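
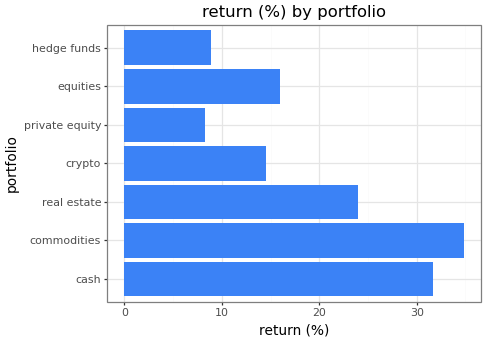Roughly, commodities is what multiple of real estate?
≈ 1.4×

commodities ≈ 35, real estate ≈ 25; 35/25 ≈ 1.4.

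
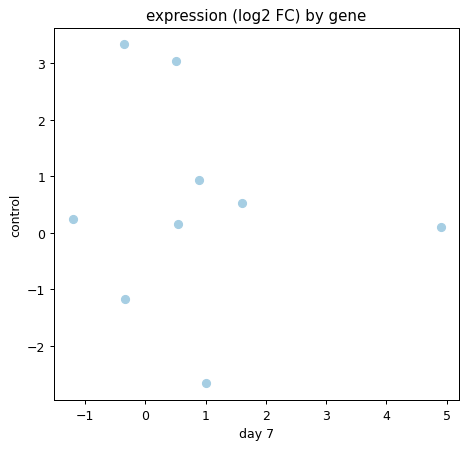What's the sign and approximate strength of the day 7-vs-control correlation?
Points are roughly uncorrelated; weak (|r| ≈ 0.1).

no clear correlation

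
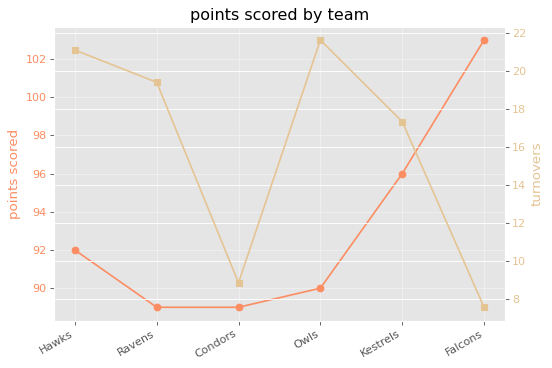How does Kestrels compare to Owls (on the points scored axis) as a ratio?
≈ 1.07×

Kestrels ≈ 96, Owls ≈ 90; 96/90 ≈ 1.07.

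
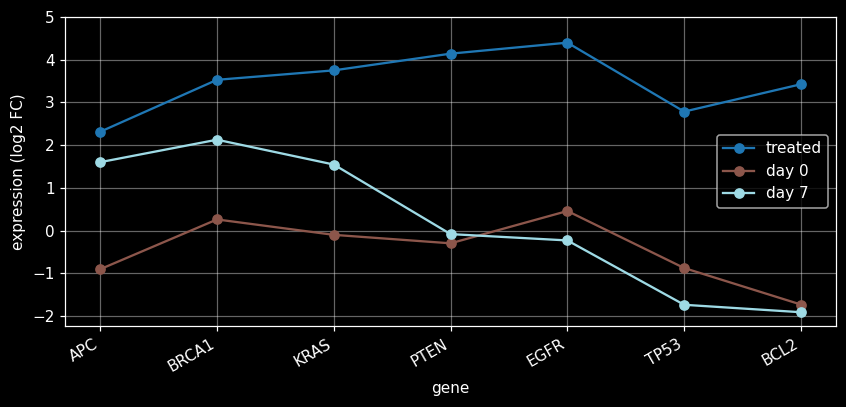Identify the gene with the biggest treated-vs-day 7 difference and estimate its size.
BCL2, ≈ 5 log2 FC

BCL2: treated ≈ 3, day 7 ≈ -2 → gap ≈ 5. Next-largest (EGFR) is only ≈ 4.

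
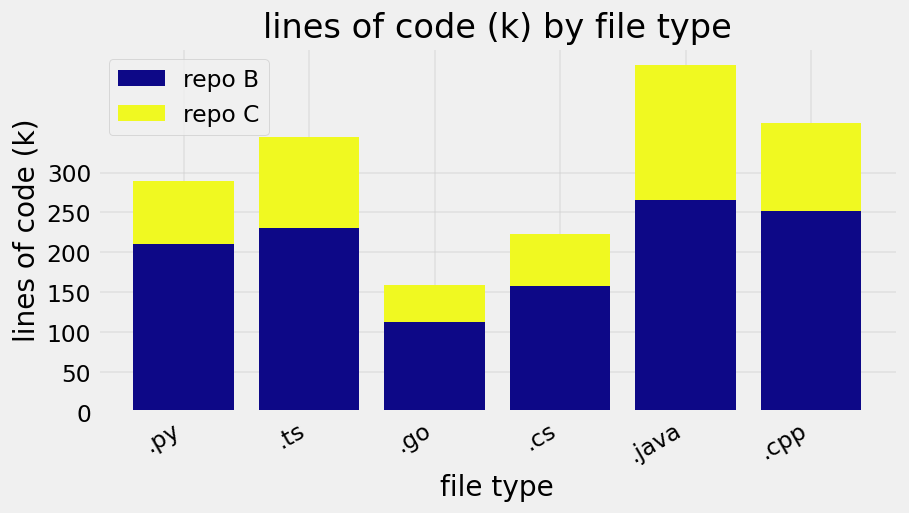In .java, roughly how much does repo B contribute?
≈ 250

repo B top ≈ 250, bottom ≈ 0; segment ≈ 250.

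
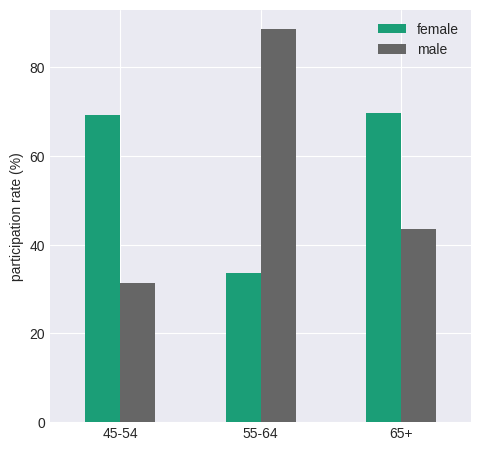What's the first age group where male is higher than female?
45-54: male ≈ 30 vs female ≈ 70 (not yet); 55-64: male ≈ 90 vs female ≈ 30 (first crossover).

55-64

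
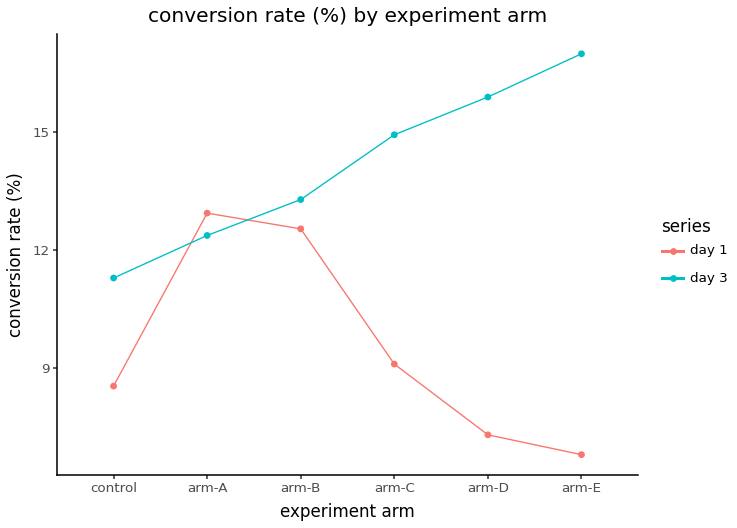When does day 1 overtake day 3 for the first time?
control: day 1 ≈ 9 vs day 3 ≈ 11 (not yet); arm-A: day 1 ≈ 13 vs day 3 ≈ 12 (first crossover).

arm-A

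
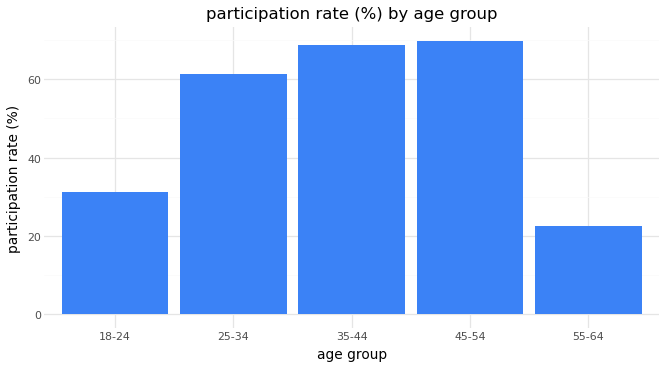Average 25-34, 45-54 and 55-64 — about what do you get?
≈ 50

(60 + 70 + 20) / 3 ≈ 50.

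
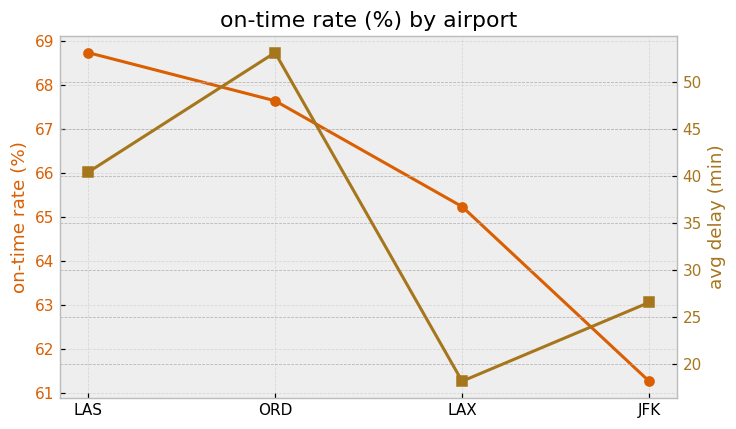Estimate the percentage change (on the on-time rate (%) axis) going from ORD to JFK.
≈ -10.3%

ORD ≈ 68, JFK ≈ 61; (61 − 68) / 68 ≈ -10.3%.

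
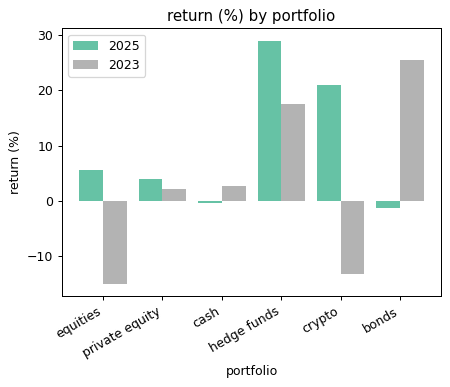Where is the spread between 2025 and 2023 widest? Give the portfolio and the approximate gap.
crypto: 2025 ≈ 20, 2023 ≈ -15 → gap ≈ 35. Next-largest (bonds) is only ≈ 25.

crypto, ≈ 35 %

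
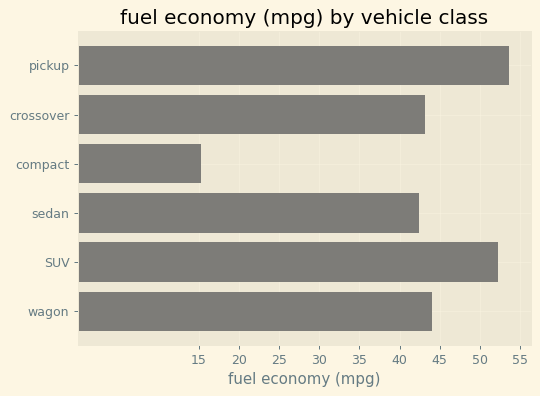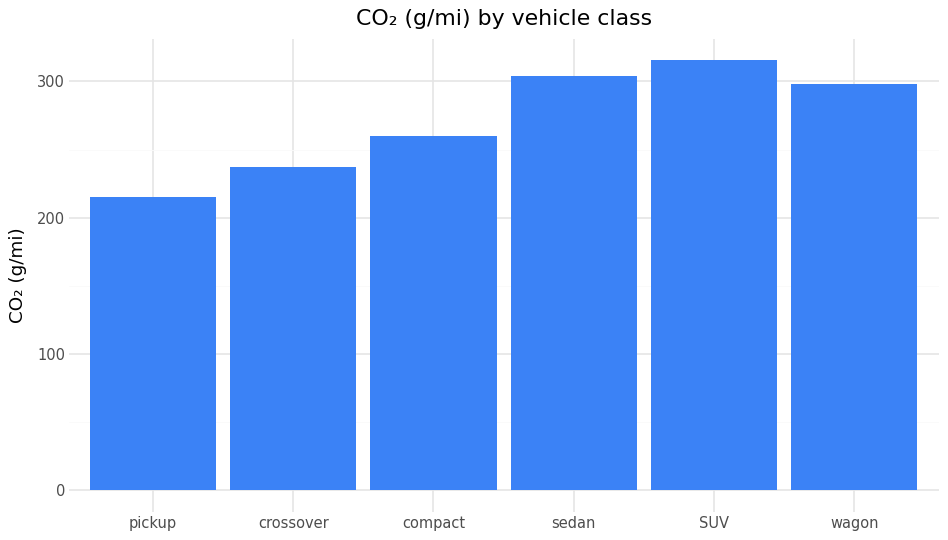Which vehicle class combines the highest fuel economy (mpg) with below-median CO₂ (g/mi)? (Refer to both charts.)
Chart 2 median CO₂ (g/mi) ≈ 300; below-median vehicle classes: pickup, crossover, compact. Among those, pickup has the highest fuel economy (mpg) (≈ 55).

pickup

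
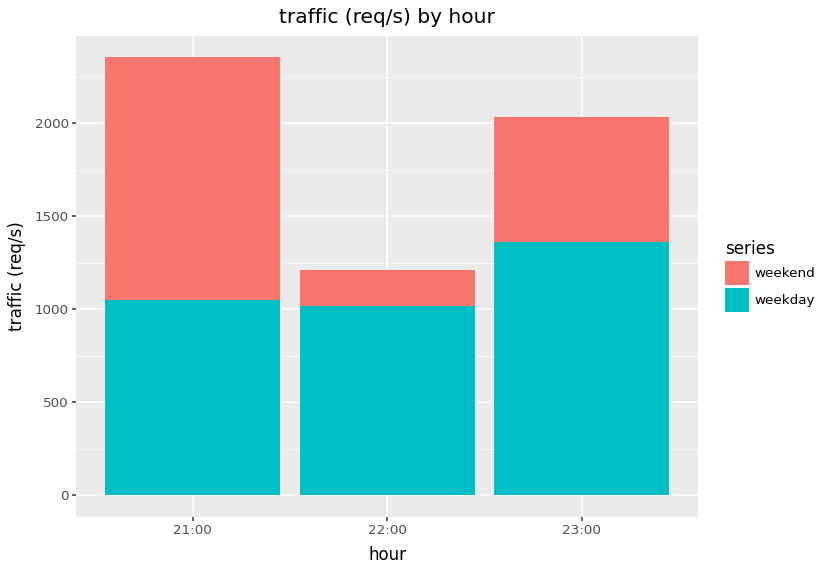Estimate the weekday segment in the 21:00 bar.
≈ 1000

weekday top ≈ 1000, bottom ≈ 0; segment ≈ 1000.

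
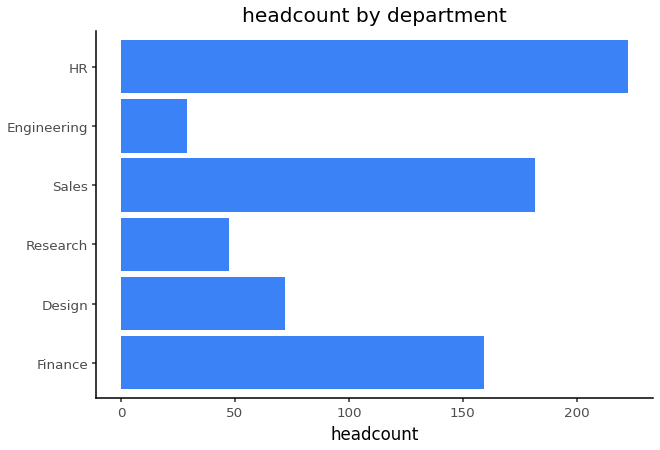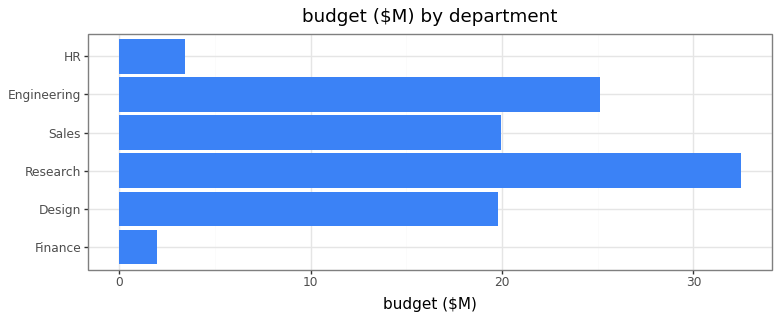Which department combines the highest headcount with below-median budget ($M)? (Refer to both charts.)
HR

Chart 2 median budget ($M) ≈ 20; below-median departments: Finance, Design, HR. Among those, HR has the highest headcount (≈ 225).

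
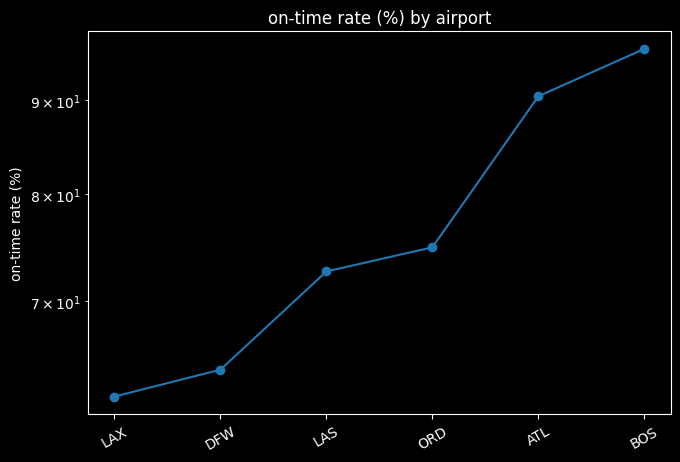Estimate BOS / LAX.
≈ 1.58×

BOS ≈ 95, LAX ≈ 60; 95/60 ≈ 1.58.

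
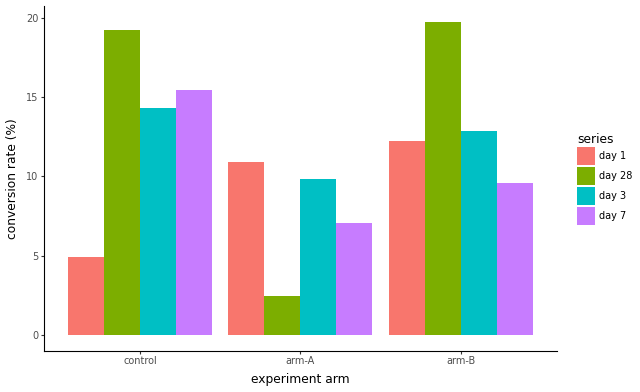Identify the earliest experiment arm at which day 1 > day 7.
control: day 1 ≈ 4 vs day 7 ≈ 16 (not yet); arm-A: day 1 ≈ 10 vs day 7 ≈ 8 (first crossover).

arm-A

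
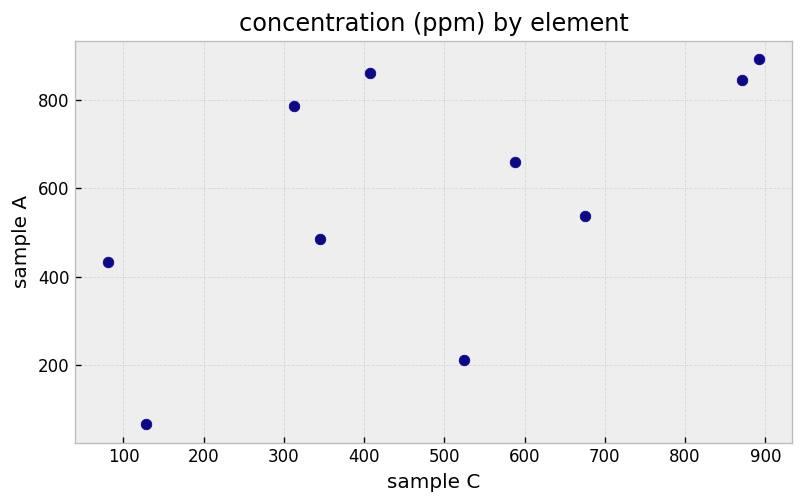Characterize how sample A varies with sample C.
Points are positively correlated; moderate (|r| ≈ 0.6).

positive, moderate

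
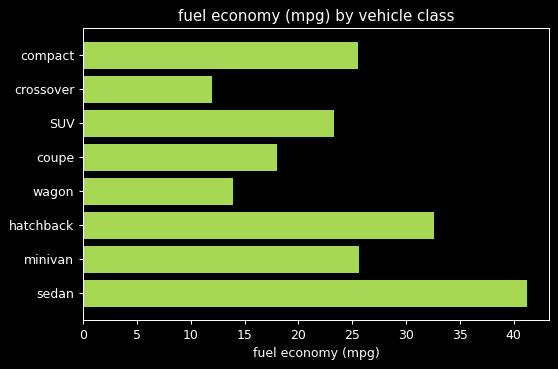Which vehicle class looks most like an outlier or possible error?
sedan ≈ 40; the rest sit between ≈ 10 and ≈ 35.

sedan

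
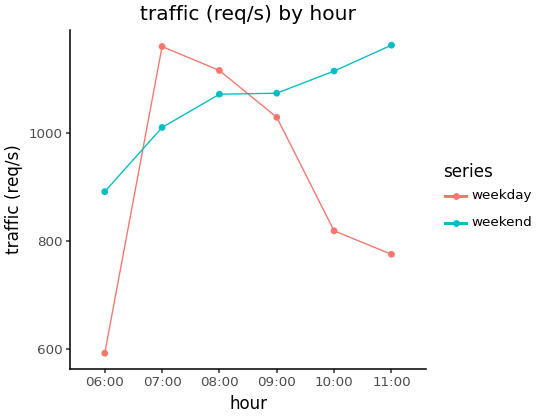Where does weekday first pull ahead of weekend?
06:00: weekday ≈ 600 vs weekend ≈ 900 (not yet); 07:00: weekday ≈ 1150 vs weekend ≈ 1000 (first crossover).

07:00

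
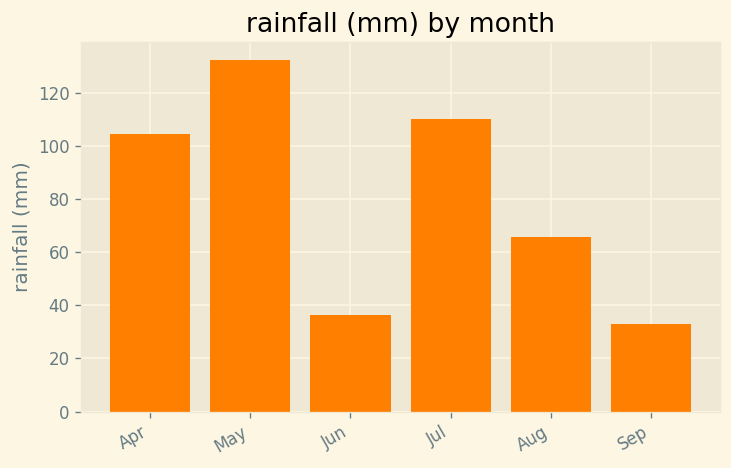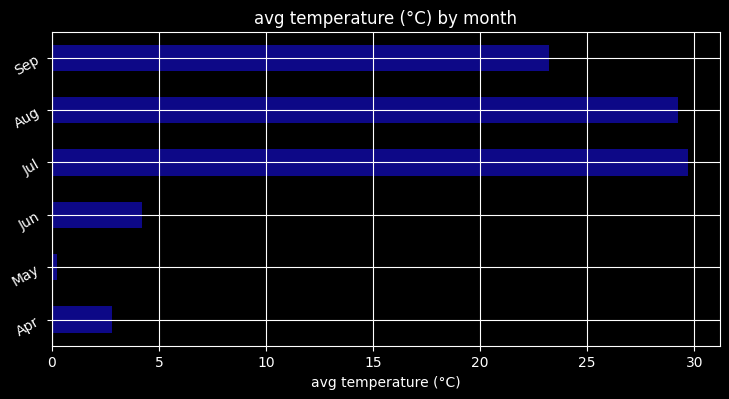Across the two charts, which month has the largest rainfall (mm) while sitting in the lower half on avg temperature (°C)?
May

Chart 2 median avg temperature (°C) ≈ 15; below-median months: Apr, May, Jun. Among those, May has the highest rainfall (mm) (≈ 140).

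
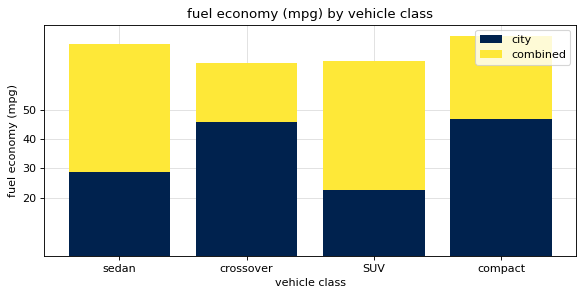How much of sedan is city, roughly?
city top ≈ 30, bottom ≈ 0; segment ≈ 30.

≈ 30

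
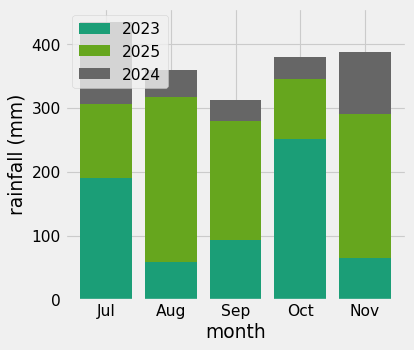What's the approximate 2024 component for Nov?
≈ 100

2024 top ≈ 400, bottom ≈ 300; segment ≈ 100.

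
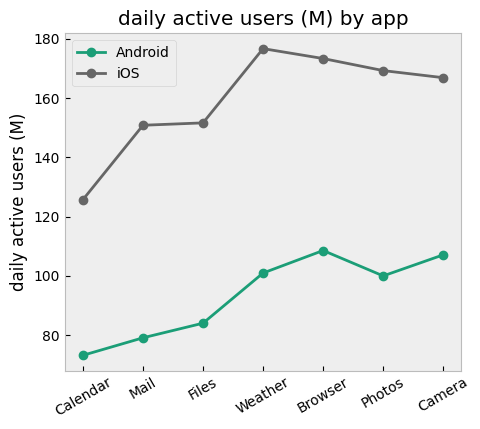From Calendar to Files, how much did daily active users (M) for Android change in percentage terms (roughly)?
≈ +14.3%

Calendar ≈ 70, Files ≈ 80; (80 − 70) / 70 ≈ +14.3%.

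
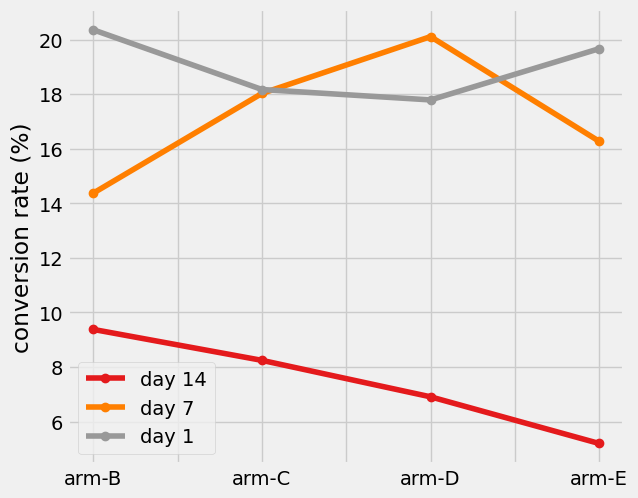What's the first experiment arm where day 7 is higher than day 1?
arm-C: day 7 ≈ 18 vs day 1 ≈ 18 (not yet); arm-D: day 7 ≈ 20 vs day 1 ≈ 18 (first crossover).

arm-D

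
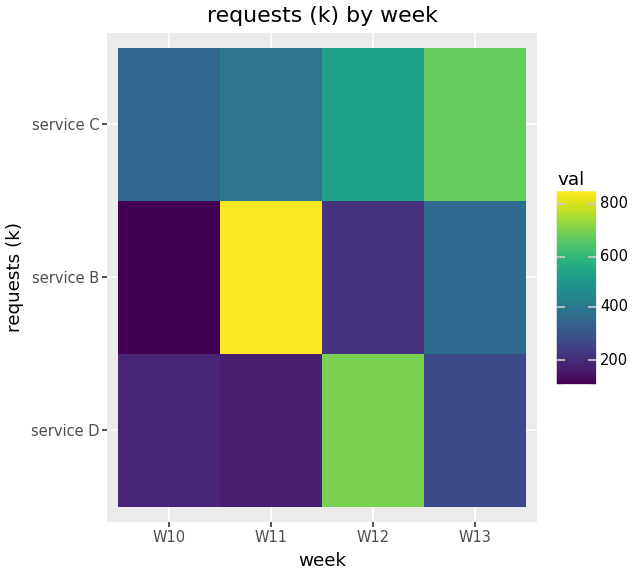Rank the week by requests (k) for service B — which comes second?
Top 3 for service B: W11 ≈ 800, W13 ≈ 400, W12 ≈ 200.

W13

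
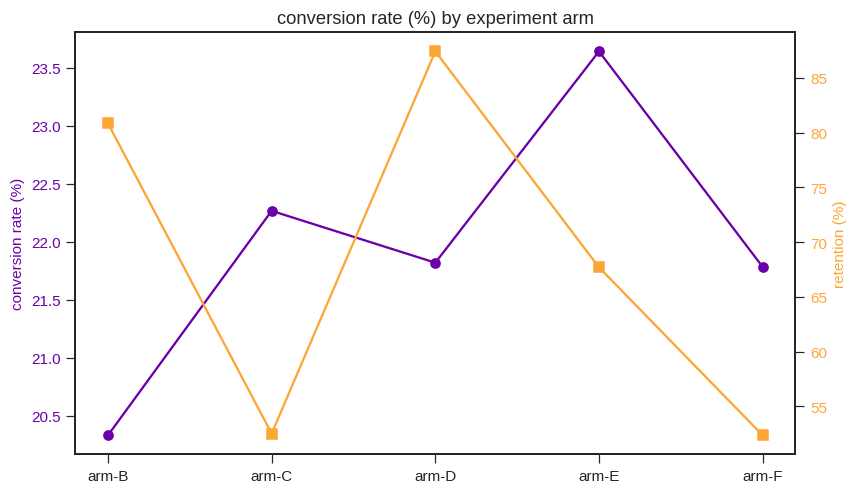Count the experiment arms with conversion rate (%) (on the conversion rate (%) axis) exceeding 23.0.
Above 23.0: arm-E.

1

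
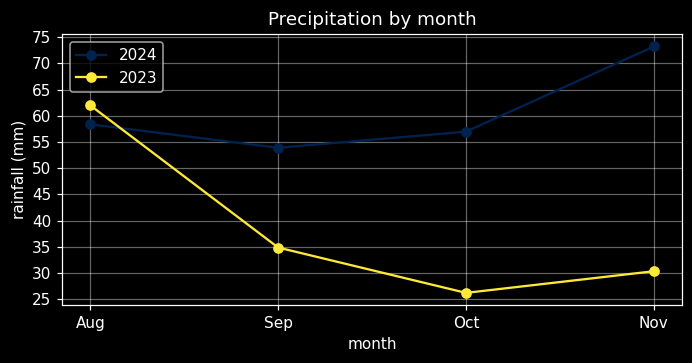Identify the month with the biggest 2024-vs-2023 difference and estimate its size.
Nov: 2024 ≈ 75, 2023 ≈ 30 → gap ≈ 45. Next-largest (Oct) is only ≈ 30.

Nov, ≈ 45 mm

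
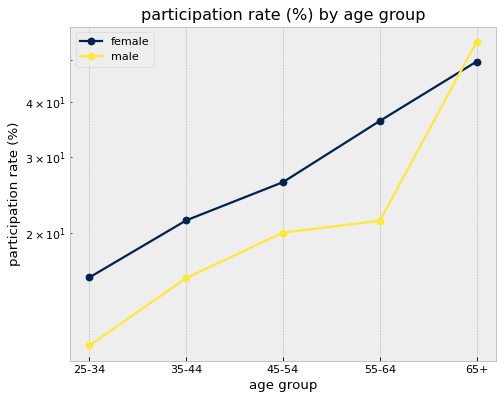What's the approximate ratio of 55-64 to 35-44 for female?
≈ 1.75×

55-64 ≈ 35, 35-44 ≈ 20; 35/20 ≈ 1.75.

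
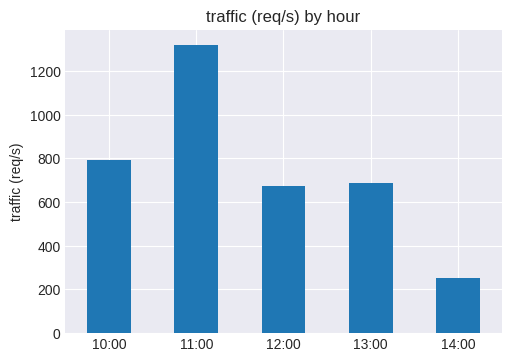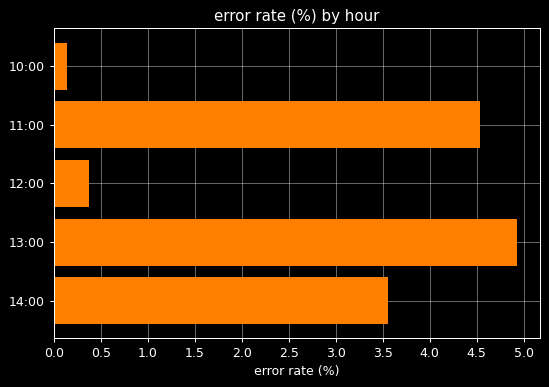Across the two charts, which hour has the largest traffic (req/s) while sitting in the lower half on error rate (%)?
Chart 2 median error rate (%) ≈ 3.5; below-median hours: 10:00, 12:00. Among those, 10:00 has the highest traffic (req/s) (≈ 800).

10:00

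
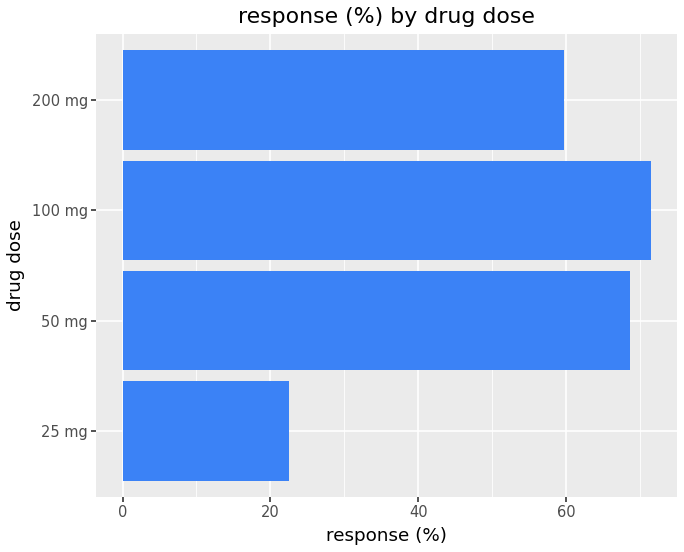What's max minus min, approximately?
≈ 50

Max 100 mg ≈ 70, min 25 mg ≈ 20; range ≈ 50.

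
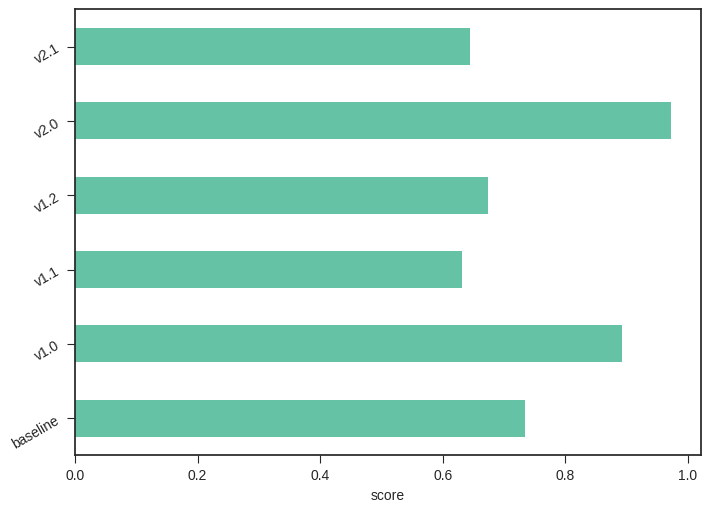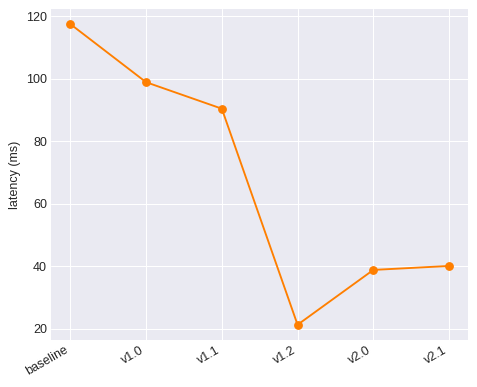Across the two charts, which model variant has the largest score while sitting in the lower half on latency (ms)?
Chart 2 median latency (ms) ≈ 60; below-median model variants: v1.2, v2.0, v2.1. Among those, v2.0 has the highest score (≈ 1).

v2.0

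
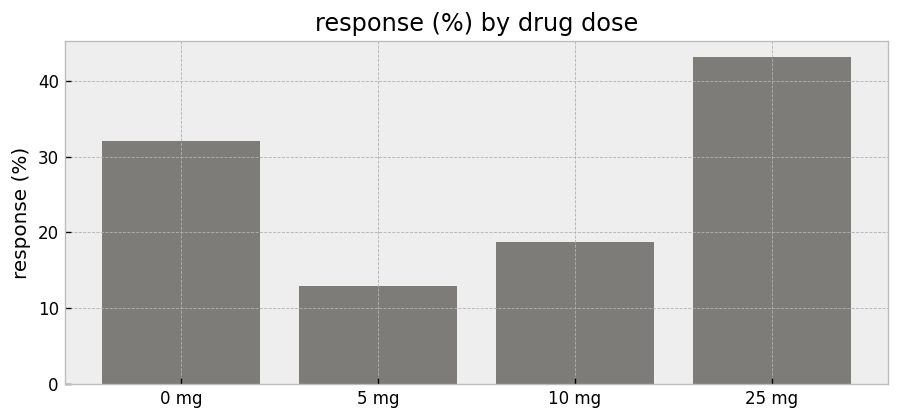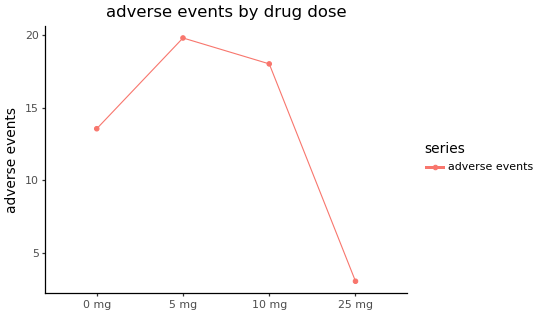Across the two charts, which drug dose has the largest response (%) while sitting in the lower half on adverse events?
Chart 2 median adverse events ≈ 16; below-median drug doses: 0 mg, 25 mg. Among those, 25 mg has the highest response (%) (≈ 45).

25 mg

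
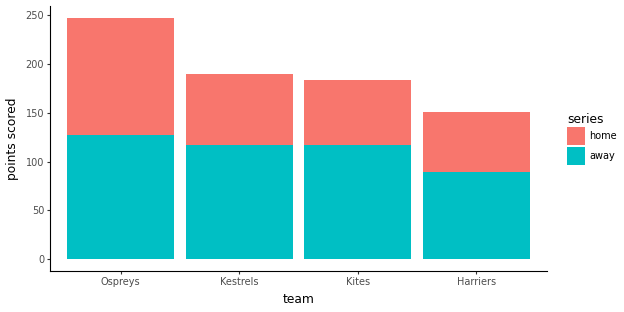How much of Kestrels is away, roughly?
away top ≈ 125, bottom ≈ 0; segment ≈ 125.

≈ 125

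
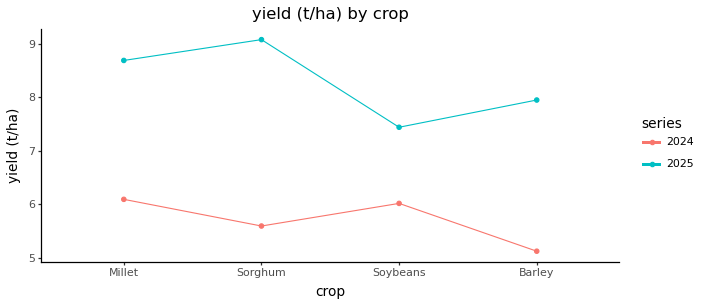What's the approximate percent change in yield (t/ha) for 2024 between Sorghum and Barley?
Sorghum ≈ 5.5, Barley ≈ 5.0; (5.0 − 5.5) / 5.5 ≈ -9.1%.

≈ -9.1%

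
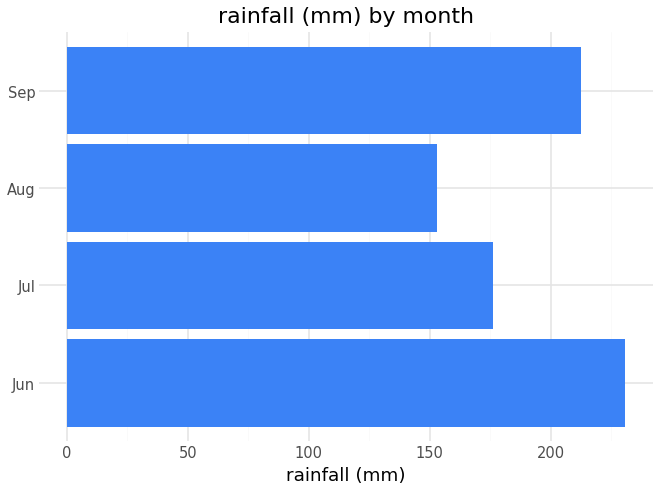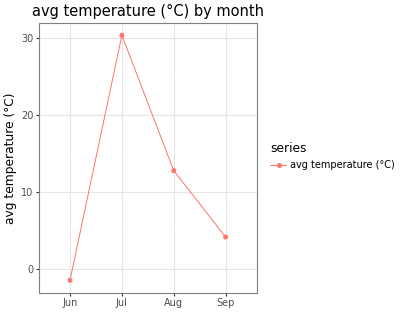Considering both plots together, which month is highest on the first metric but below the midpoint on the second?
Chart 2 median avg temperature (°C) ≈ 10; below-median months: Jun, Sep. Among those, Jun has the highest rainfall (mm) (≈ 225).

Jun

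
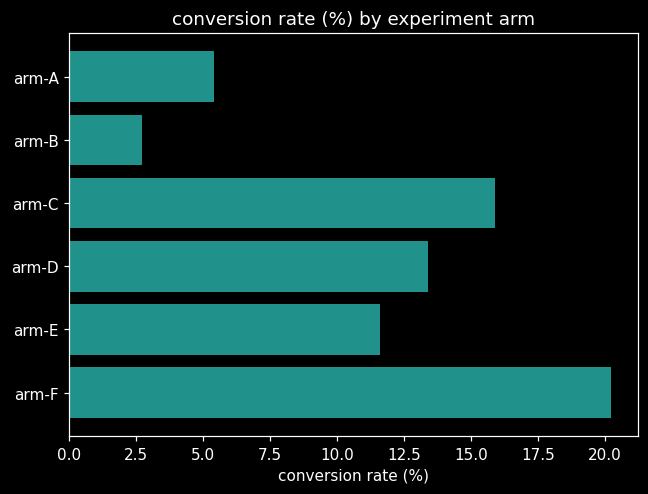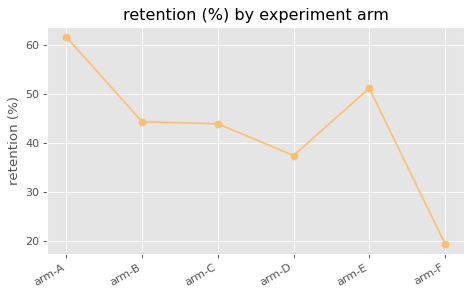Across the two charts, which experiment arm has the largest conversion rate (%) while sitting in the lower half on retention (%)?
arm-F

Chart 2 median retention (%) ≈ 40; below-median experiment arms: arm-C, arm-D, arm-F. Among those, arm-F has the highest conversion rate (%) (≈ 20).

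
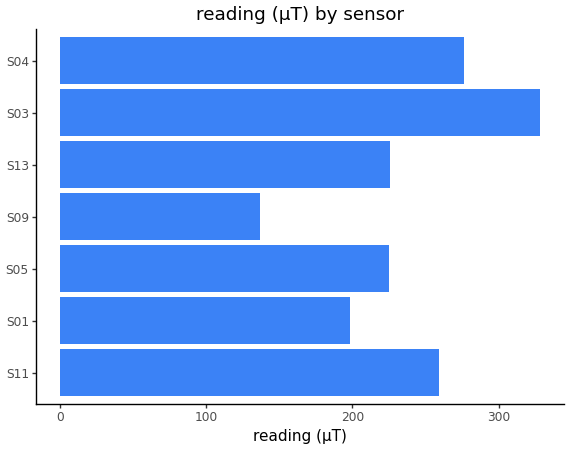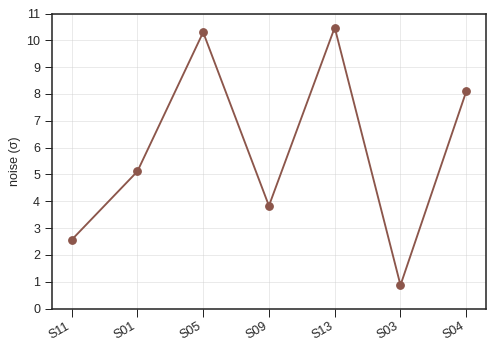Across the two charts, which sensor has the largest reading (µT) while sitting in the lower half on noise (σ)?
S03

Chart 2 median noise (σ) ≈ 5; below-median sensors: S11, S09, S03. Among those, S03 has the highest reading (µT) (≈ 350).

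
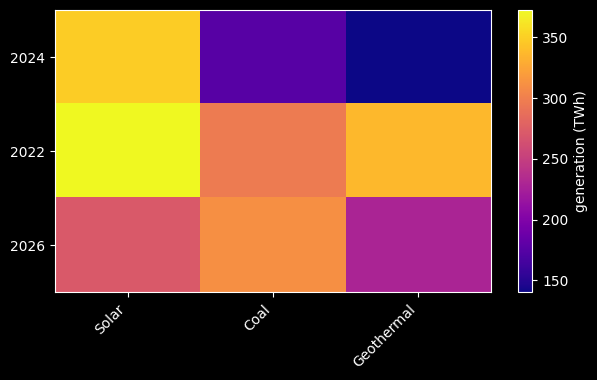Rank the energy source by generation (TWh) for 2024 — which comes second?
Top 3 for 2024: Solar ≈ 340, Coal ≈ 180, Geothermal ≈ 140.

Coal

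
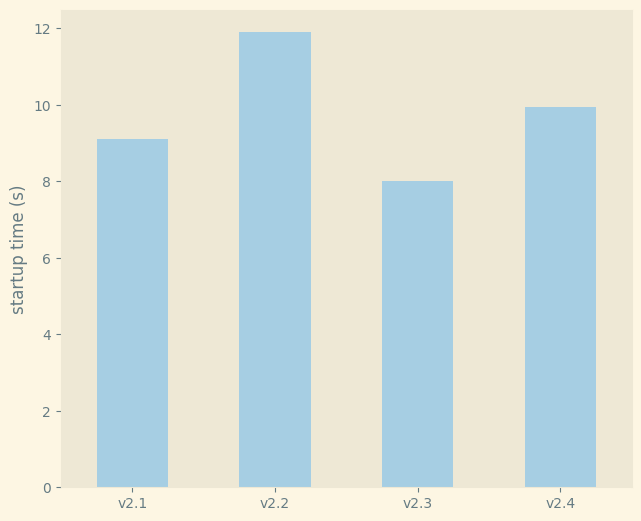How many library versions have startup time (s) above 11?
Above 11: v2.2.

1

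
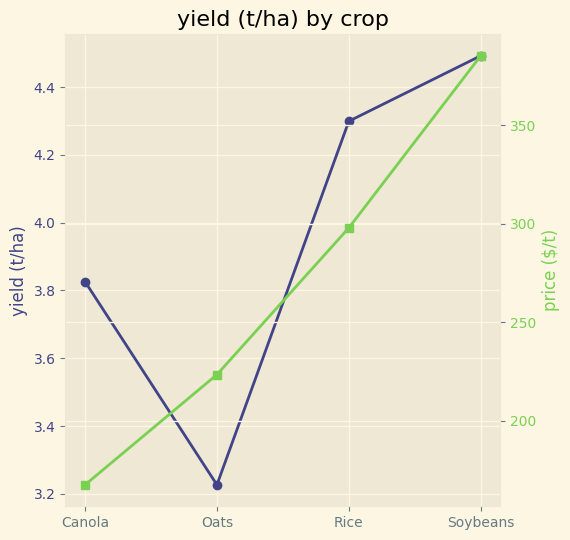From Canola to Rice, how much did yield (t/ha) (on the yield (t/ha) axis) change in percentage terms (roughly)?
Canola ≈ 3.8, Rice ≈ 4.2; (4.2 − 3.8) / 3.8 ≈ +10.5%.

≈ +10.5%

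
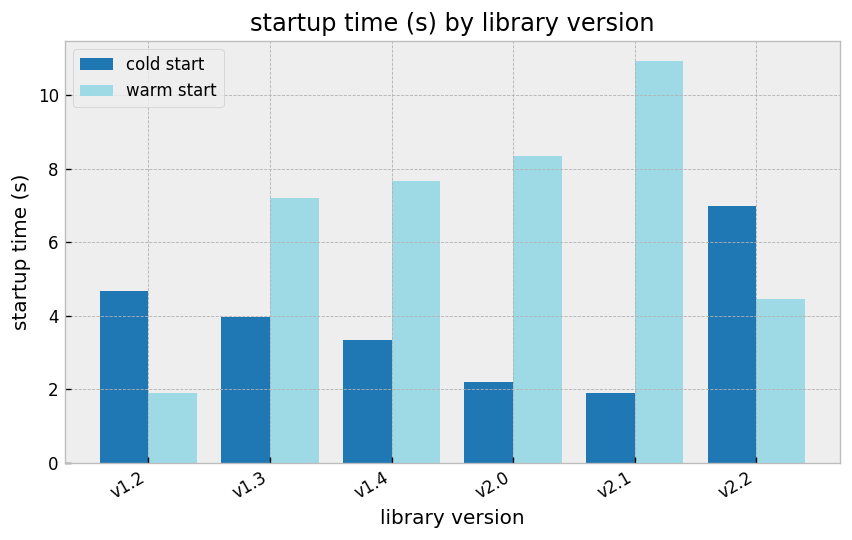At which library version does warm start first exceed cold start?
v1.2: warm start ≈ 2 vs cold start ≈ 5 (not yet); v1.3: warm start ≈ 7 vs cold start ≈ 4 (first crossover).

v1.3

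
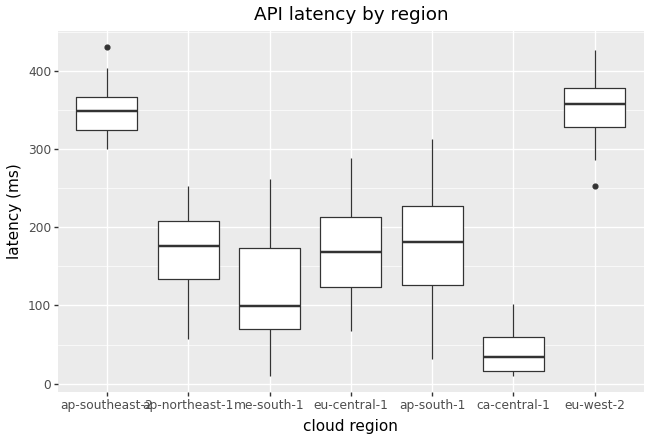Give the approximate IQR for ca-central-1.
Q3 ≈ 50, Q1 ≈ 0; IQR ≈ 50.

≈ 50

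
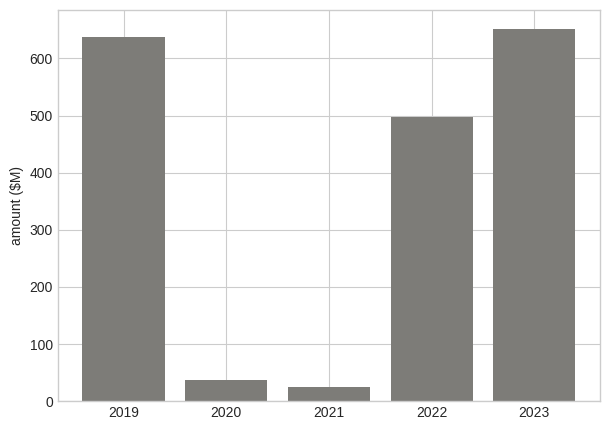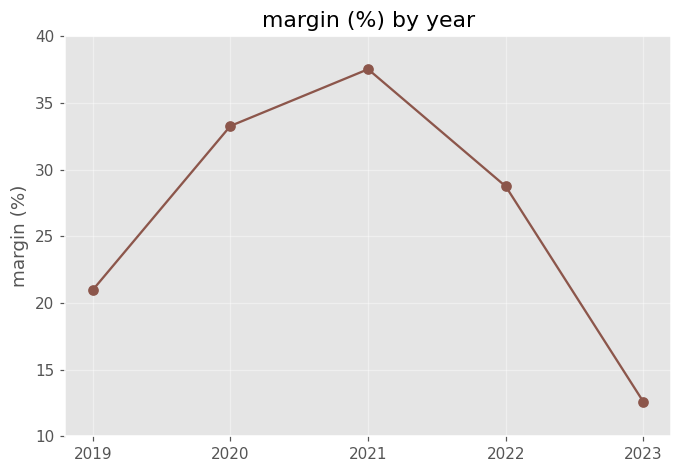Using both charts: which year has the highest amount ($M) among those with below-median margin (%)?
2023

Chart 2 median margin (%) ≈ 30; below-median years: 2019, 2023. Among those, 2023 has the highest amount ($M) (≈ 700).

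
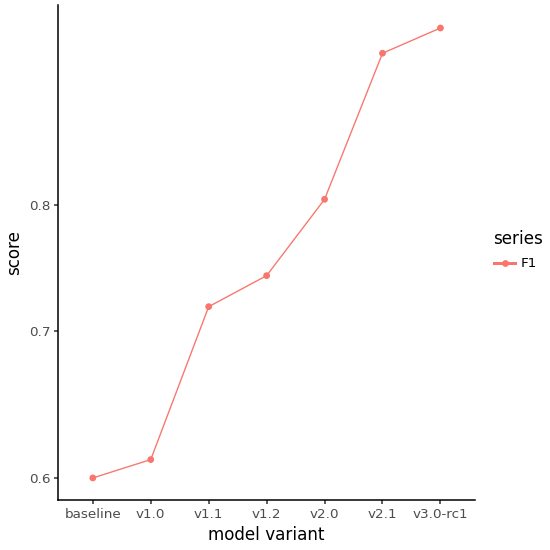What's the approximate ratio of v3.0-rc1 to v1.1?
v3.0-rc1 ≈ 0.95, v1.1 ≈ 0.70; 0.95/0.70 ≈ 1.36.

≈ 1.36×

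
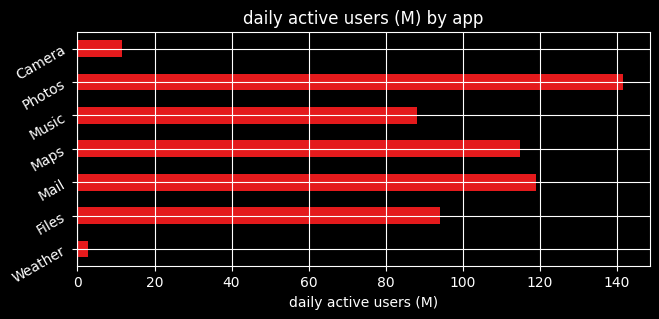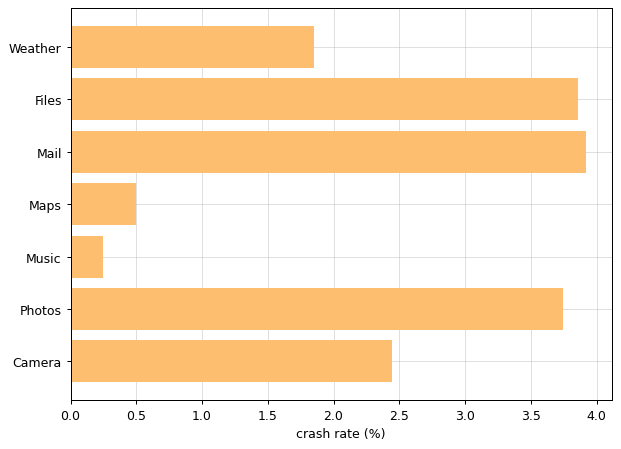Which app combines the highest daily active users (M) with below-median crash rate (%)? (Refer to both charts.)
Chart 2 median crash rate (%) ≈ 2.5; below-median apps: Weather, Maps, Music. Among those, Maps has the highest daily active users (M) (≈ 120).

Maps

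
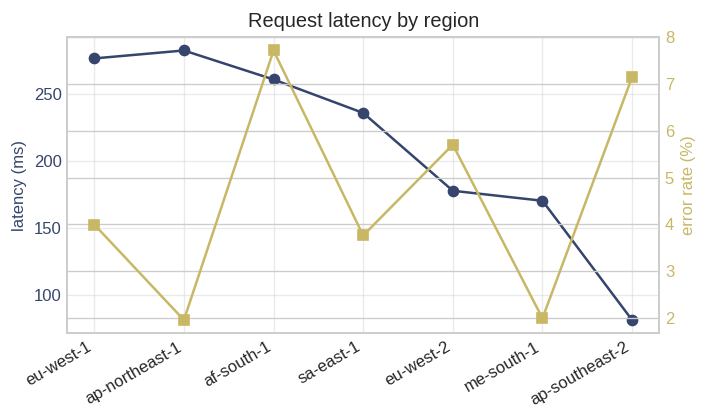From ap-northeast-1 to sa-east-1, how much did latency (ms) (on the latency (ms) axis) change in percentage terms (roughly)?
ap-northeast-1 ≈ 280, sa-east-1 ≈ 240; (240 − 280) / 280 ≈ -14.3%.

≈ -14.3%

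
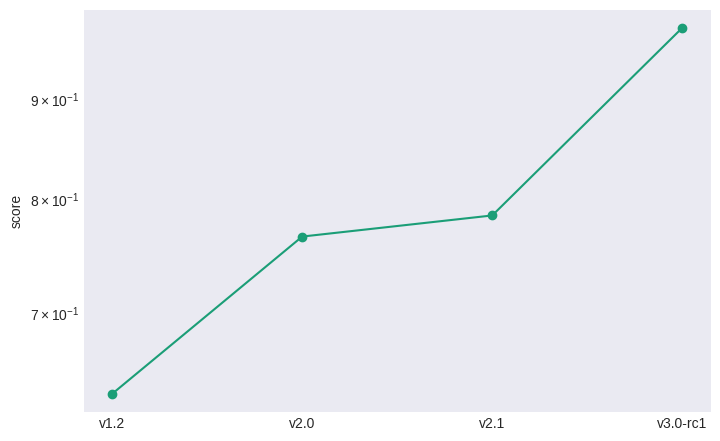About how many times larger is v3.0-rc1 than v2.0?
v3.0-rc1 ≈ 1.00, v2.0 ≈ 0.75; 1.00/0.75 ≈ 1.33.

≈ 1.33×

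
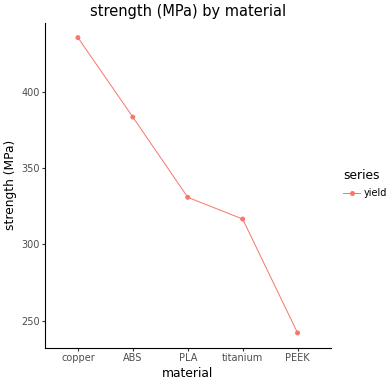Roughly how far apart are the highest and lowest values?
≈ 200

Max copper ≈ 440, min PEEK ≈ 240; range ≈ 200.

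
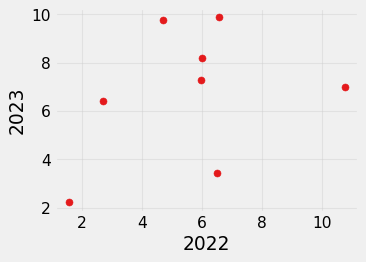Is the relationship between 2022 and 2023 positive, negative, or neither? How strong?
positive, weak

Points are positively correlated; weak (|r| ≈ 0.3).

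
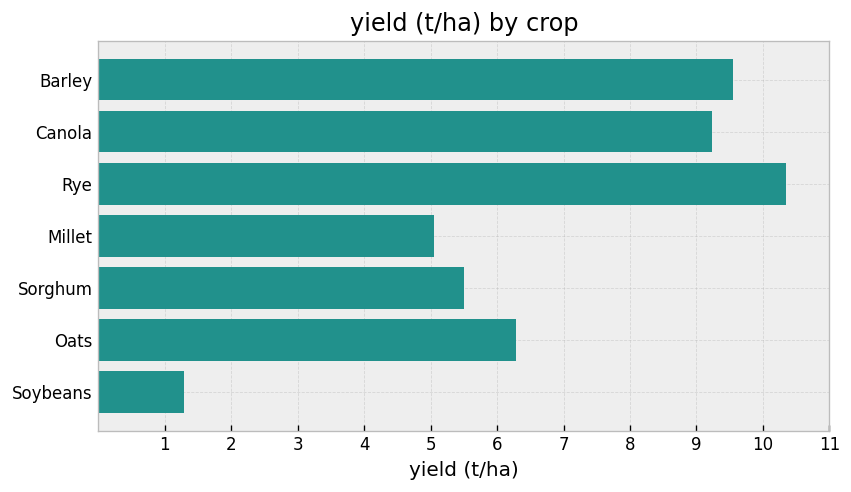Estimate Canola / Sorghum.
≈ 1.5×

Canola ≈ 9, Sorghum ≈ 6; 9/6 ≈ 1.5.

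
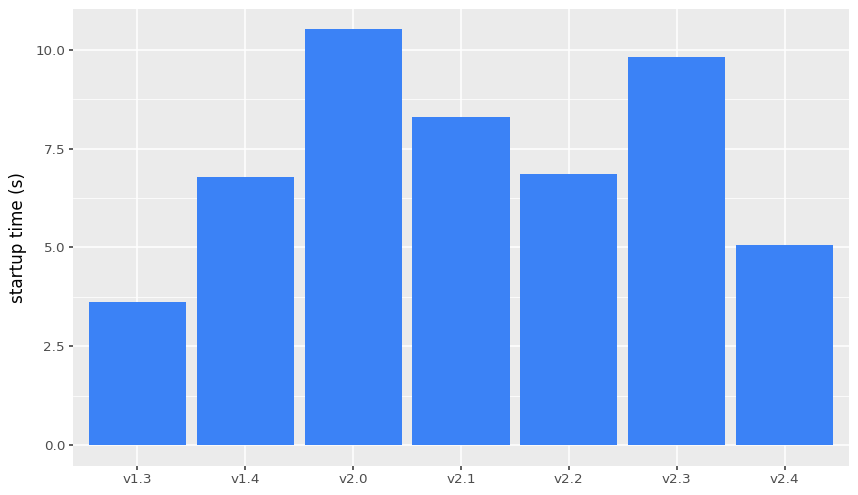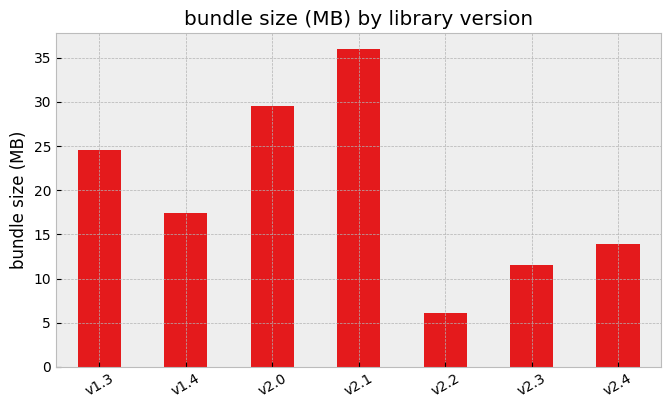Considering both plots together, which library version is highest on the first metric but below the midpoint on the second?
v2.3

Chart 2 median bundle size (MB) ≈ 15; below-median library versions: v2.2, v2.3, v2.4. Among those, v2.3 has the highest startup time (s) (≈ 10).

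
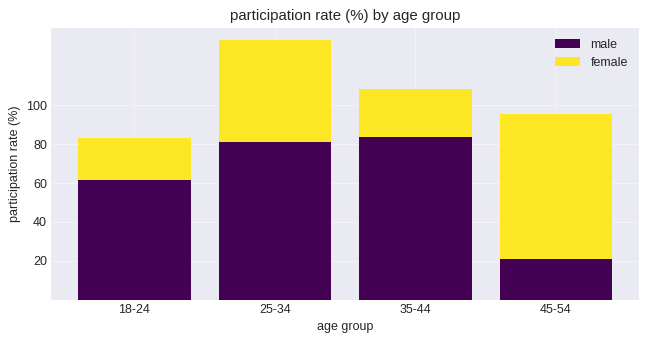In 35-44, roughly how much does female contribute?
female top ≈ 100, bottom ≈ 80; segment ≈ 20.

≈ 20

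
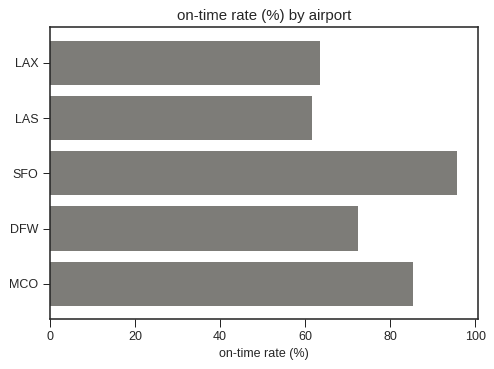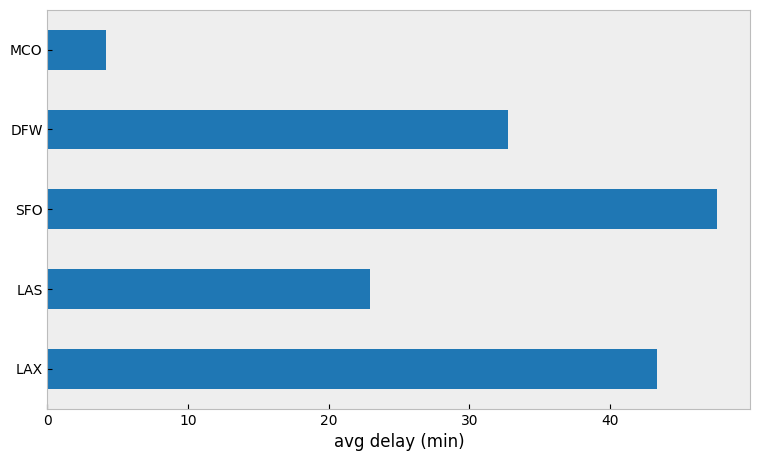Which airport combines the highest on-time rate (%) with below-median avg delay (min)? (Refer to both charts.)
MCO

Chart 2 median avg delay (min) ≈ 35; below-median airports: LAS, MCO. Among those, MCO has the highest on-time rate (%) (≈ 90).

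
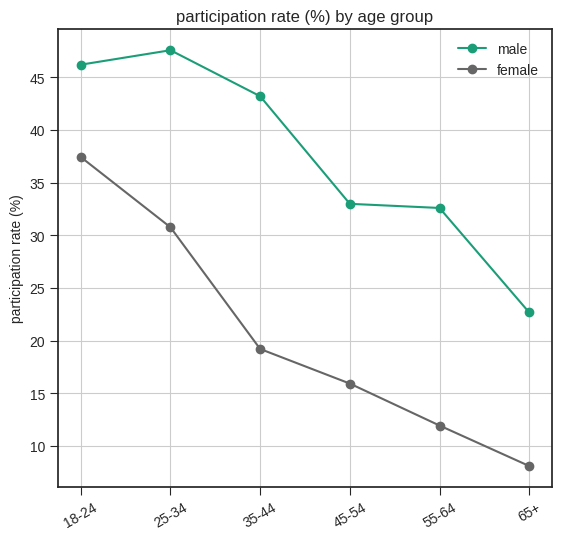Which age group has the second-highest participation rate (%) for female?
Top 3 for female: 18-24 ≈ 35, 25-34 ≈ 30, 35-44 ≈ 20.

25-34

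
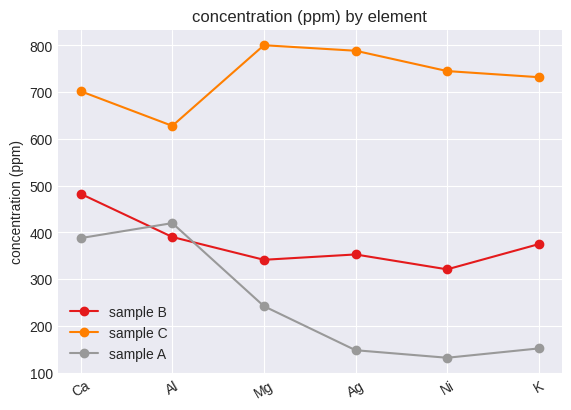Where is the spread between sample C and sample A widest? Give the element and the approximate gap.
Ag, ≈ 700 ppm

Ag: sample C ≈ 800, sample A ≈ 100 → gap ≈ 700. Next-largest (Ni) is only ≈ 600.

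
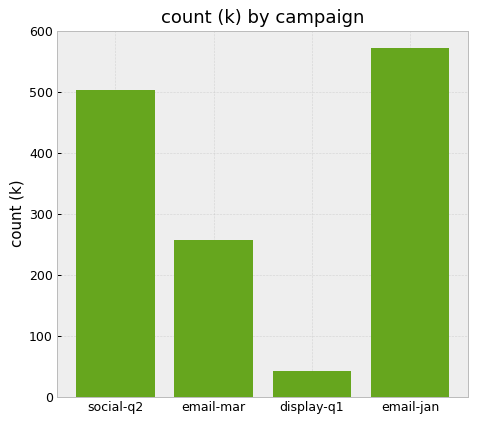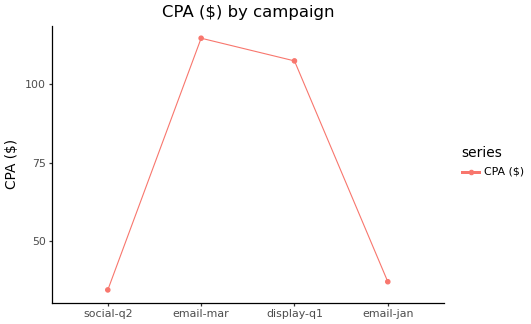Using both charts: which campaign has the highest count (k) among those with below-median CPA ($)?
Chart 2 median CPA ($) ≈ 80; below-median campaigns: social-q2, email-jan. Among those, email-jan has the highest count (k) (≈ 600).

email-jan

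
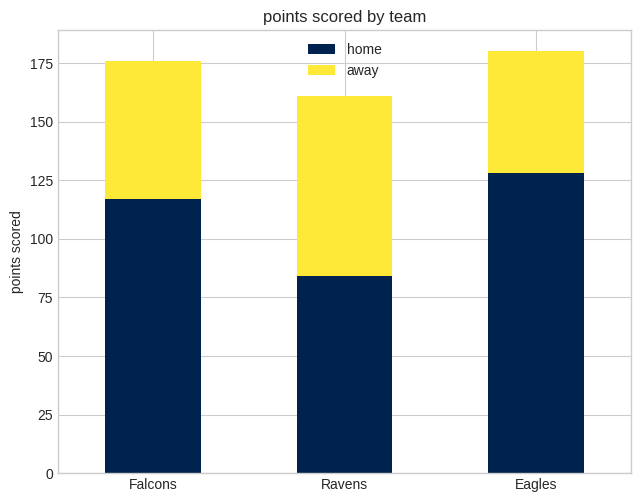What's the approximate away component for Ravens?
≈ 80

away top ≈ 160, bottom ≈ 80; segment ≈ 80.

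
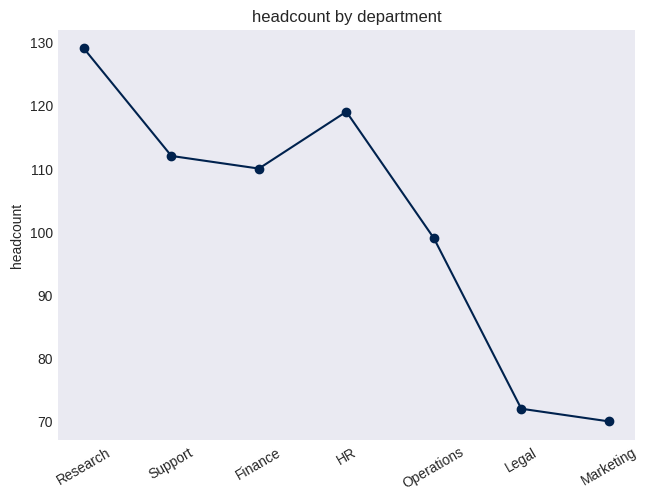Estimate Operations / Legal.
≈ 1.43×

Operations ≈ 100, Legal ≈ 70; 100/70 ≈ 1.43.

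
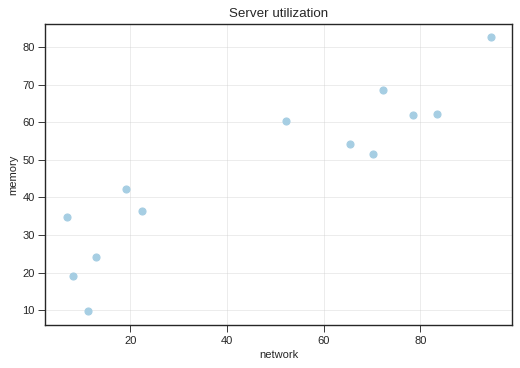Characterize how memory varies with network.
Points are positively correlated; strong (|r| ≈ 0.9).

positive, strong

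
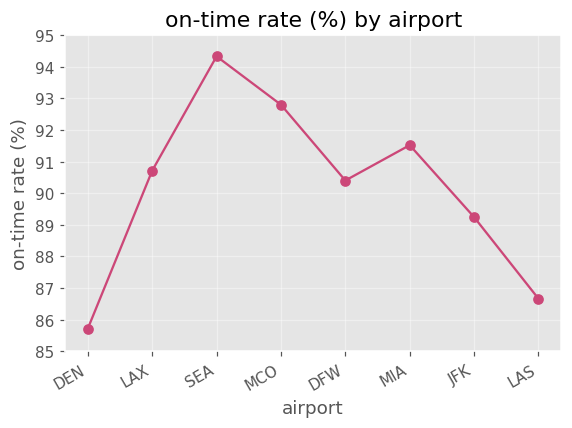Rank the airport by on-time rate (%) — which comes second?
Top 3: SEA ≈ 94, MCO ≈ 93, MIA ≈ 92.

MCO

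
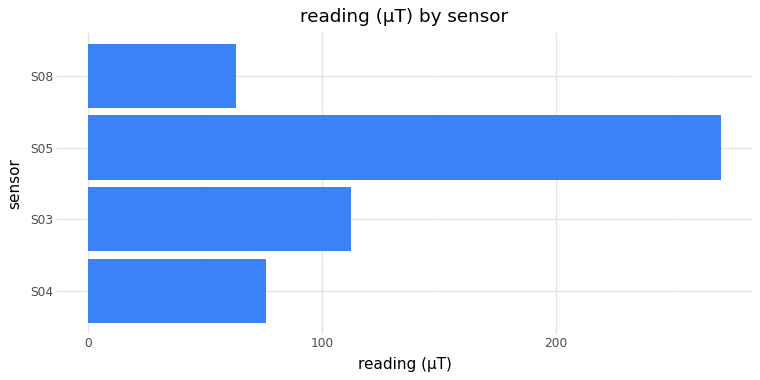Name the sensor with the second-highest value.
Top 3: S05 ≈ 275, S03 ≈ 125, S04 ≈ 75.

S03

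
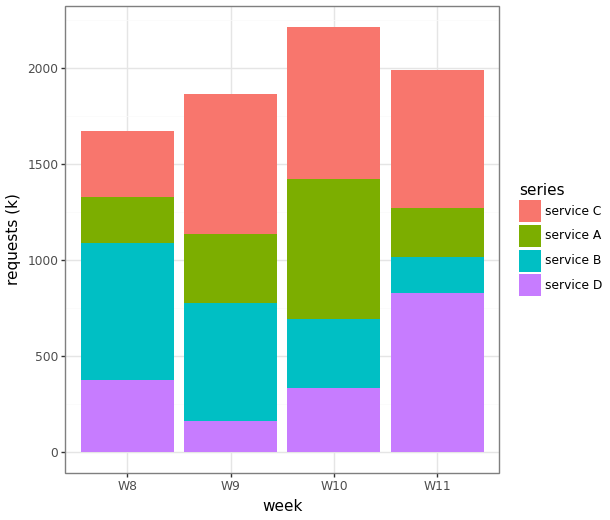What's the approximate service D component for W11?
≈ 800

service D top ≈ 800, bottom ≈ 0; segment ≈ 800.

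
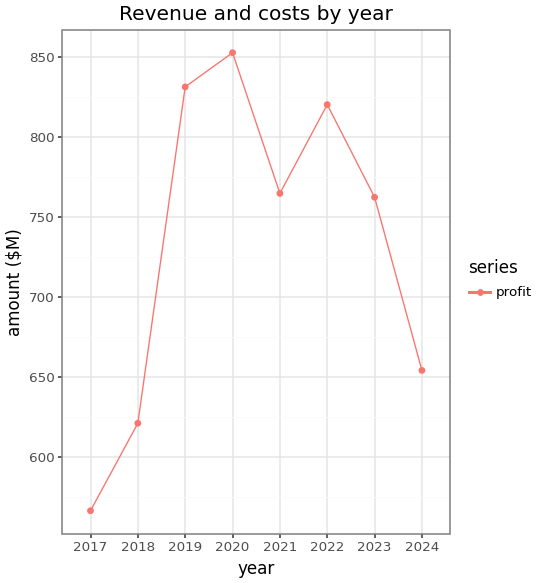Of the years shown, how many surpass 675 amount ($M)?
Above 675: 2019, 2020, 2021, 2022, 2023.

5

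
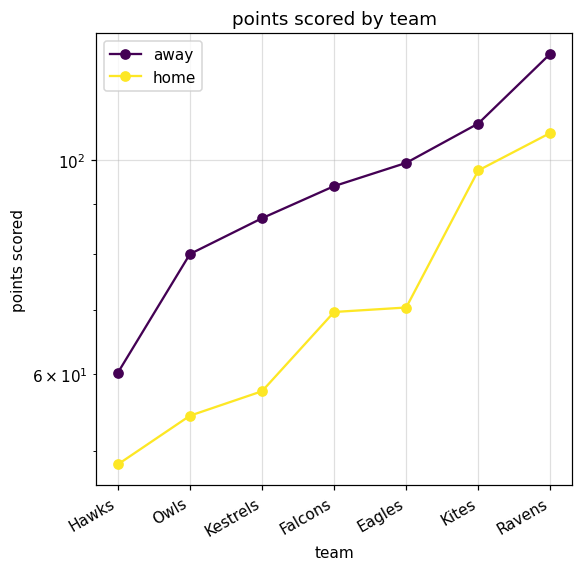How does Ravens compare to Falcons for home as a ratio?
Ravens ≈ 110, Falcons ≈ 70; 110/70 ≈ 1.57.

≈ 1.57×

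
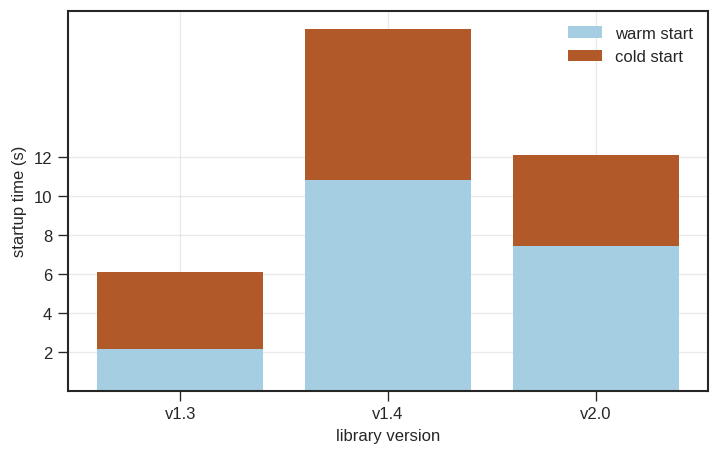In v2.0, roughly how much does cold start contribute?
≈ 4

cold start top ≈ 12, bottom ≈ 8; segment ≈ 4.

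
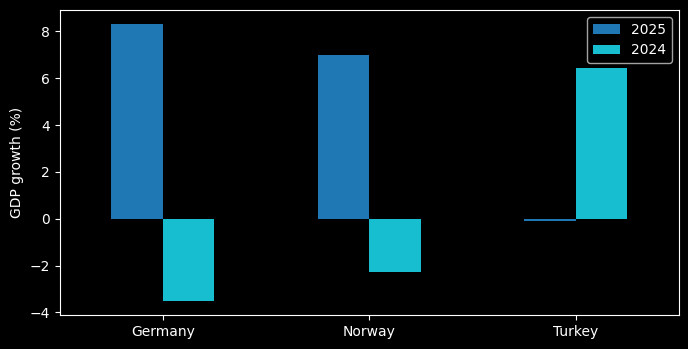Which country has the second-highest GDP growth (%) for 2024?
Norway

Top 3 for 2024: Turkey ≈ 6, Norway ≈ -2, Germany ≈ -4.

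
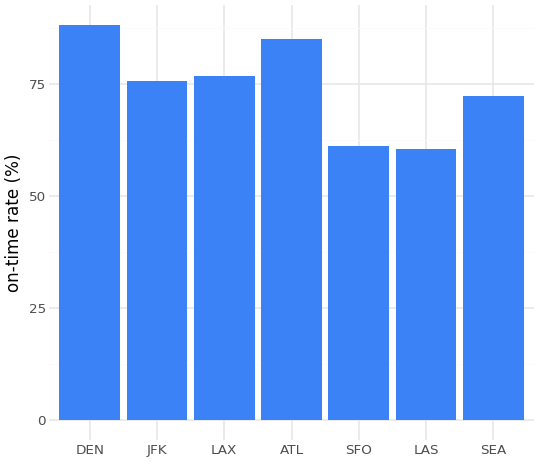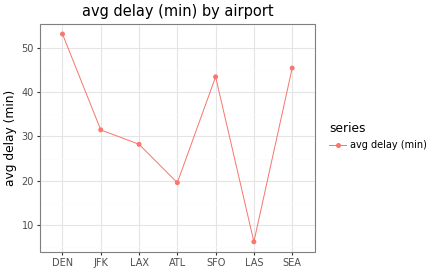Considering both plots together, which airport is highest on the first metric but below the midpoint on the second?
Chart 2 median avg delay (min) ≈ 30; below-median airports: LAX, ATL, LAS. Among those, ATL has the highest on-time rate (%) (≈ 90).

ATL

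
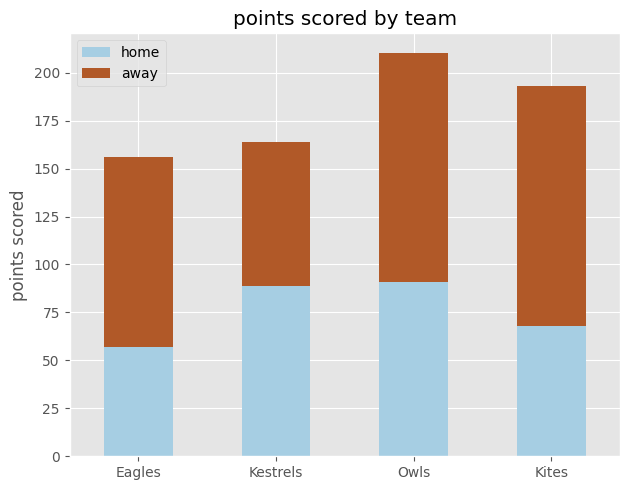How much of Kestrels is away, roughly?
≈ 80

away top ≈ 160, bottom ≈ 80; segment ≈ 80.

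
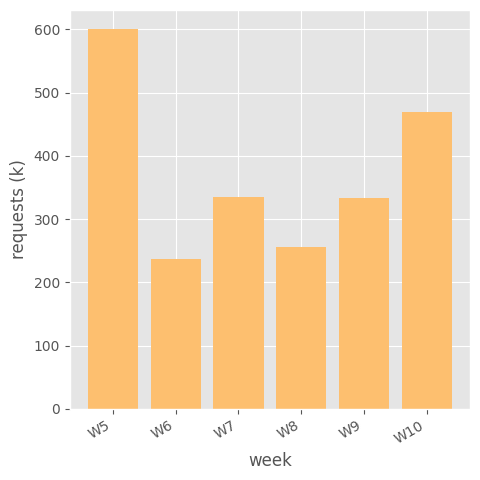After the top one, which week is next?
W10

Top 3: W5 ≈ 600, W10 ≈ 500, W7 ≈ 300.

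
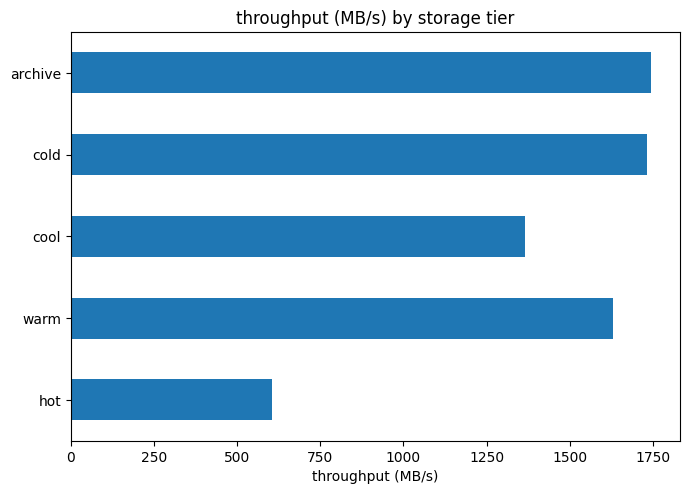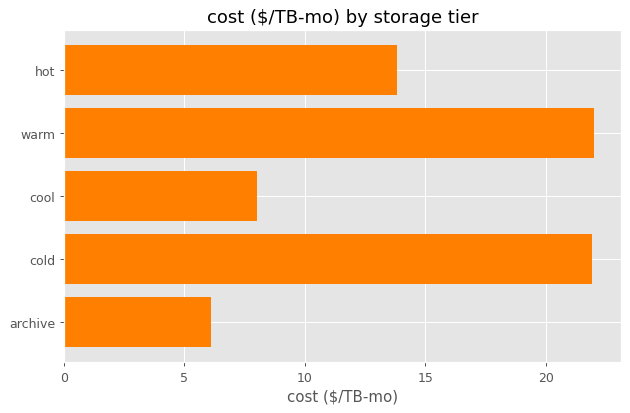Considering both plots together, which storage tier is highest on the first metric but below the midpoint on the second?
archive

Chart 2 median cost ($/TB-mo) ≈ 15; below-median storage tiers: cool, archive. Among those, archive has the highest throughput (MB/s) (≈ 1800).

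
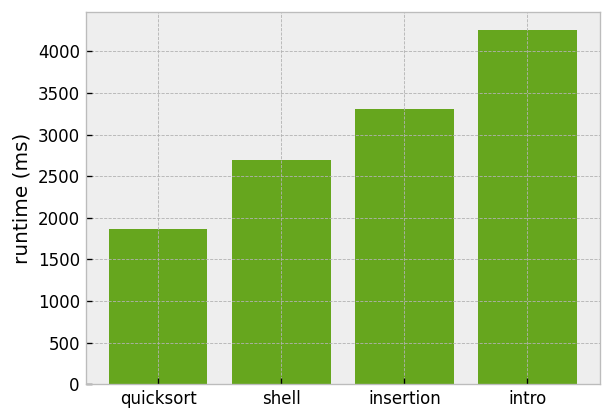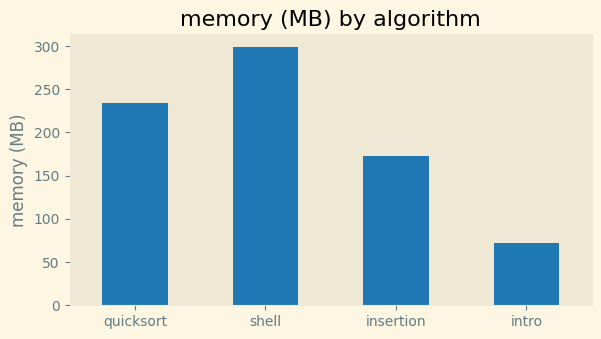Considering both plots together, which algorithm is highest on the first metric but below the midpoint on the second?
intro

Chart 2 median memory (MB) ≈ 200; below-median algorithms: insertion, intro. Among those, intro has the highest runtime (ms) (≈ 4500).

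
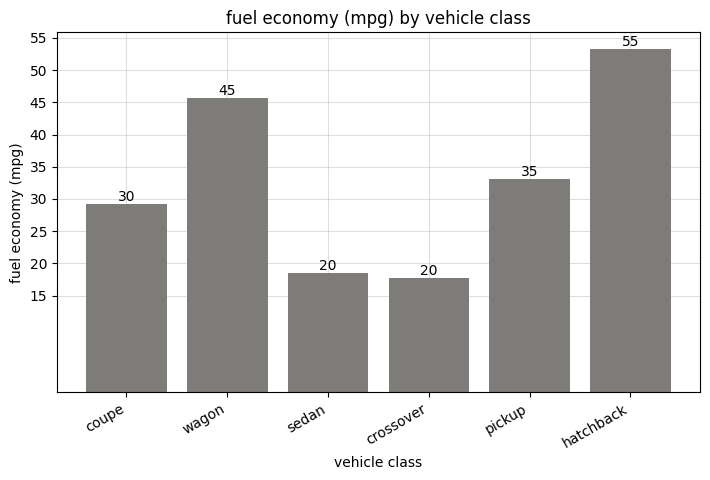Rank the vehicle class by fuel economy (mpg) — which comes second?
Top 3: hatchback ≈ 55, wagon ≈ 45, pickup ≈ 35.

wagon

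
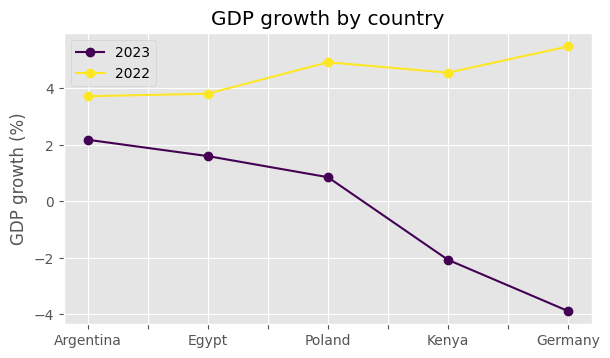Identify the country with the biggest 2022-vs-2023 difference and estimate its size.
Germany: 2022 ≈ 5, 2023 ≈ -4 → gap ≈ 9. Next-largest (Kenya) is only ≈ 7.

Germany, ≈ 9 %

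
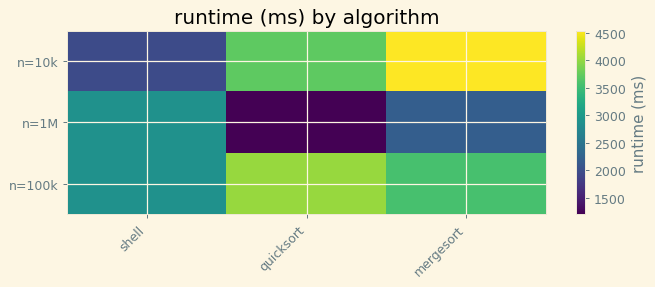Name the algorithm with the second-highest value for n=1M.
mergesort

Top 3 for n=1M: shell ≈ 3000, mergesort ≈ 2000, quicksort ≈ 1000.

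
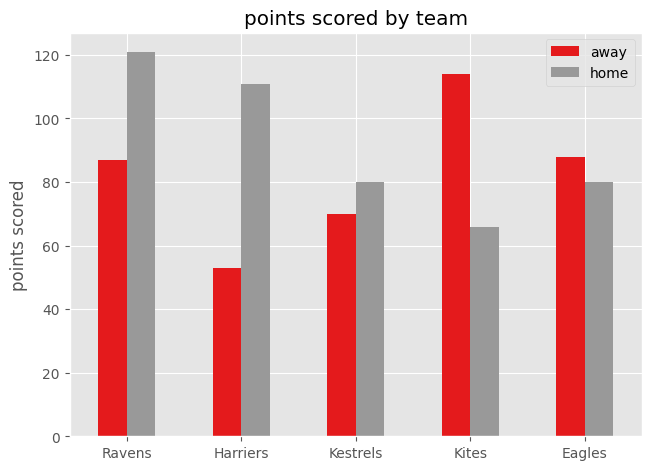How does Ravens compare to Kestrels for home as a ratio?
≈ 1.5×

Ravens ≈ 120, Kestrels ≈ 80; 120/80 ≈ 1.5.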